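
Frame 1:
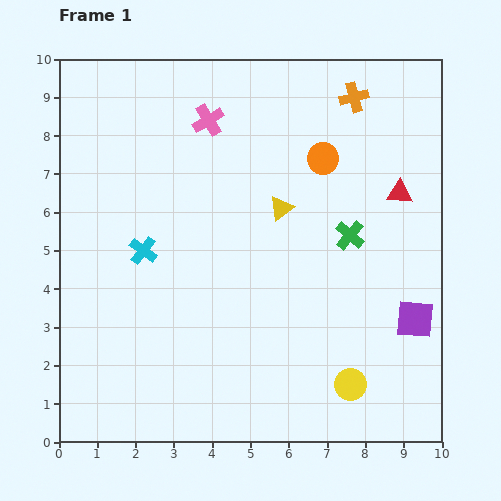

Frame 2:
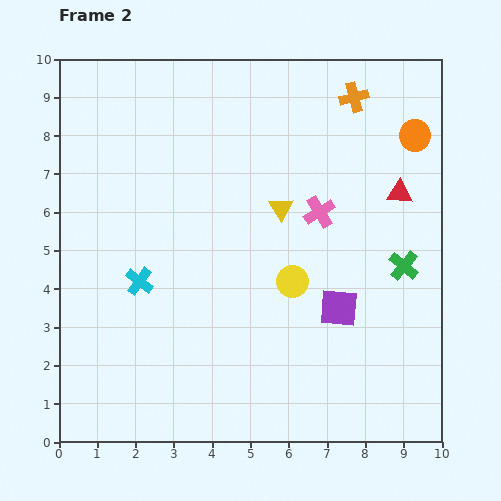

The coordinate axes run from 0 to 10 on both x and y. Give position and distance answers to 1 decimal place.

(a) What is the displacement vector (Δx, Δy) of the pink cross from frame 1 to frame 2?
(2.9, -2.4)

The pink cross was at (3.9, 8.4) in frame 1 and (6.8, 6.0) in frame 2.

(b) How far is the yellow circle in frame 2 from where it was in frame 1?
3.1

The yellow circle moved from (7.6, 1.5) to (6.1, 4.2), a distance of √(1.5² + 2.7²) ≈ 3.1.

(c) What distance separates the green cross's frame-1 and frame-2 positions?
1.6

The green cross moved from (7.6, 5.4) to (9.0, 4.6), a distance of √(1.4² + 0.8²) ≈ 1.6.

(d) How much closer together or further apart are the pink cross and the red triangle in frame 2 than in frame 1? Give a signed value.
-3.1

Distance in frame 1: 5.3. Distance in frame 2: 2.2.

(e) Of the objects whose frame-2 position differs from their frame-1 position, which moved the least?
the cyan cross

(moved 0.8)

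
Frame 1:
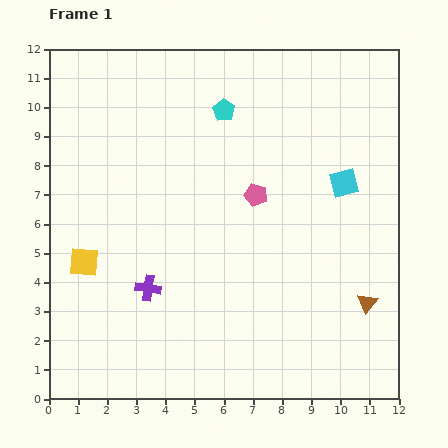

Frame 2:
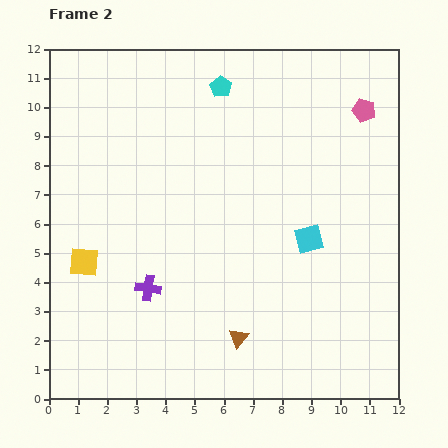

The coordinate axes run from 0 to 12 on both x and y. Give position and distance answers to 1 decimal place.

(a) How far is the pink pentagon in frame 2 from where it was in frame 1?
4.7

The pink pentagon moved from (7.1, 7.0) to (10.8, 9.9), a distance of √(3.7² + 2.9²) ≈ 4.7.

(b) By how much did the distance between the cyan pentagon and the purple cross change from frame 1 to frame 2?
+0.7

Distance in frame 1: 6.6. Distance in frame 2: 7.3.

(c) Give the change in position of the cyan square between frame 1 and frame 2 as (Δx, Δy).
(-1.2, -1.9)

The cyan square was at (10.1, 7.4) in frame 1 and (8.9, 5.5) in frame 2.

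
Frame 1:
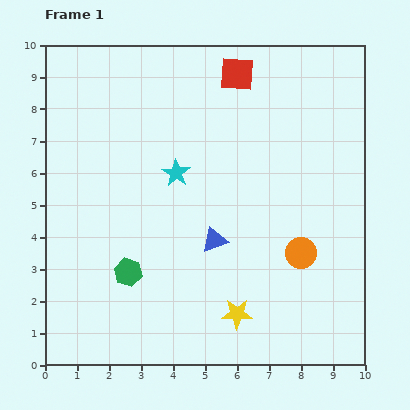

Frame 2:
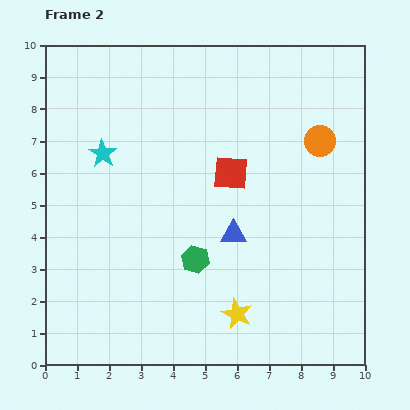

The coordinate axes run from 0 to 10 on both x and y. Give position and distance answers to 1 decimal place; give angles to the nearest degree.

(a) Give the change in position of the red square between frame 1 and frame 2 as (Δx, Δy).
(-0.2, -3.1)

The red square was at (6.0, 9.1) in frame 1 and (5.8, 6.0) in frame 2.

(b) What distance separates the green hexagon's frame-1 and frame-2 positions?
2.1

The green hexagon moved from (2.6, 2.9) to (4.7, 3.3), a distance of √(2.1² + 0.4²) ≈ 2.1.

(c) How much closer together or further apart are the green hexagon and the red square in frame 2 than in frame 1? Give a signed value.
-4.2

Distance in frame 1: 7.1. Distance in frame 2: 2.9.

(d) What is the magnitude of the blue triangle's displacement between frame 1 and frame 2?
0.6

The blue triangle moved from (5.3, 3.9) to (5.9, 4.1), a distance of √(0.6² + 0.2²) ≈ 0.6.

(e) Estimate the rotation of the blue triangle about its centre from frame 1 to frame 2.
19° clockwise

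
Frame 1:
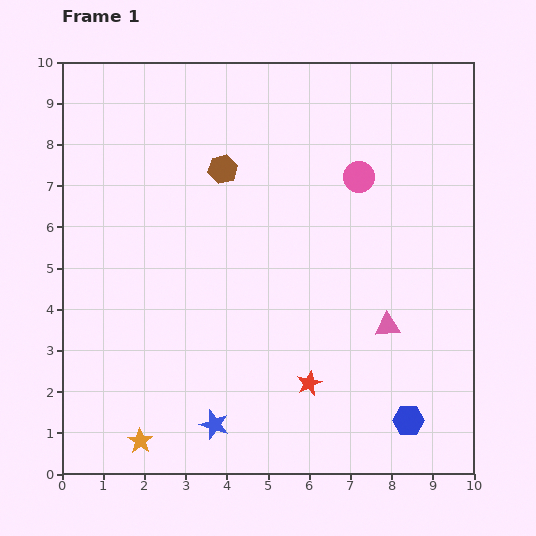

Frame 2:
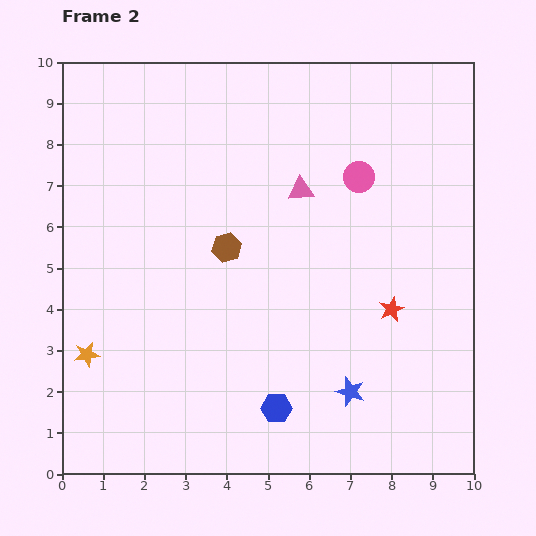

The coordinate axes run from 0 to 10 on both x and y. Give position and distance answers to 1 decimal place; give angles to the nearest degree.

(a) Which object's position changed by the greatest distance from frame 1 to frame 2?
the pink triangle

(moved 3.9; next 3.4)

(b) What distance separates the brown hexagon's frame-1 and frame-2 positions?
1.9

The brown hexagon moved from (3.9, 7.4) to (4.0, 5.5), a distance of √(0.1² + 1.9²) ≈ 1.9.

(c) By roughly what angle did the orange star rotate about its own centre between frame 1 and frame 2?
28° clockwise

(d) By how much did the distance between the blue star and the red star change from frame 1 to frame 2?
-0.3

Distance in frame 1: 2.5. Distance in frame 2: 2.2.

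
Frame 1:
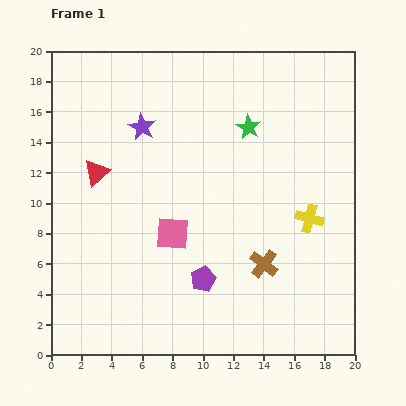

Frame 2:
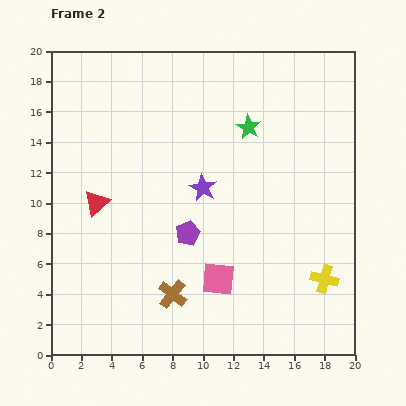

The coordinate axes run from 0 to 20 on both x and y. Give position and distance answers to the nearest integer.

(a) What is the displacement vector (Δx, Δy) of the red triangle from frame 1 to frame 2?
(0, -2)

The red triangle was at (3, 12) in frame 1 and (3, 10) in frame 2.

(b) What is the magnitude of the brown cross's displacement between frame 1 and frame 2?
6

The brown cross moved from (14, 6) to (8, 4), a distance of √(6² + 2²) ≈ 6.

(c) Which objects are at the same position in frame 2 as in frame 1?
the green star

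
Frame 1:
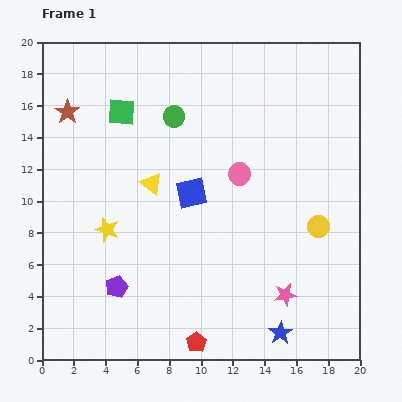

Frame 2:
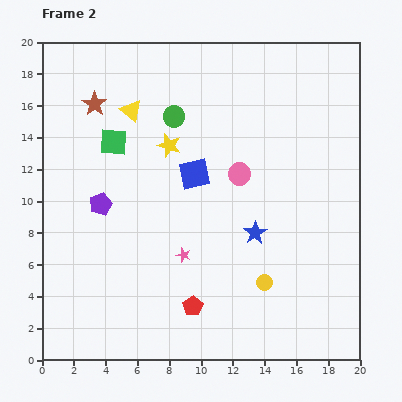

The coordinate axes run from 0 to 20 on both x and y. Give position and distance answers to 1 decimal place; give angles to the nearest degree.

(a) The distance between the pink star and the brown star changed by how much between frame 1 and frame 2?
-6.9

Distance in frame 1: 17.9. Distance in frame 2: 11.0.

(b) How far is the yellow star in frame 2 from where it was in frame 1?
6.6

The yellow star moved from (4.1, 8.2) to (8.0, 13.5), a distance of √(3.9² + 5.3²) ≈ 6.6.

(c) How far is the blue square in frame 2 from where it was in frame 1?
1.2

The blue square moved from (9.4, 10.5) to (9.6, 11.7), a distance of √(0.2² + 1.2²) ≈ 1.2.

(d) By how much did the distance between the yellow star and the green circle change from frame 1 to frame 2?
-6.4

Distance in frame 1: 8.2. Distance in frame 2: 1.8.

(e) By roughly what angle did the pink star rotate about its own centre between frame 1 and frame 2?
29° clockwise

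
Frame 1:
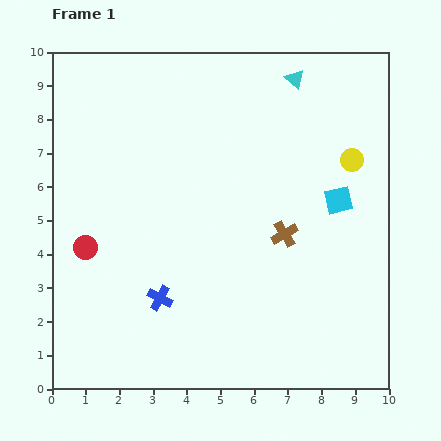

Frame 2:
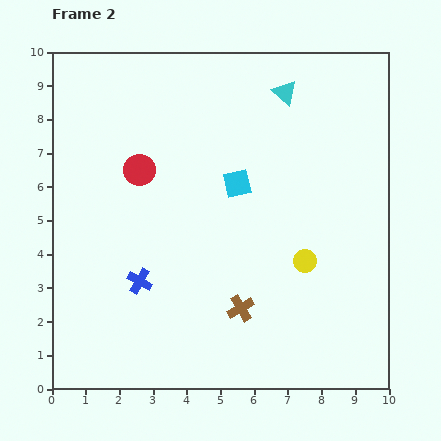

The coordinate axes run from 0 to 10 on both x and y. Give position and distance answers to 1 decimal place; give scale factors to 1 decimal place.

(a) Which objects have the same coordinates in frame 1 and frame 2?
none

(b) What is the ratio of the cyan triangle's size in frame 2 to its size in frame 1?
1.3×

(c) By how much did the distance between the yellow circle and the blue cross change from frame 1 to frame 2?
-2.1

Distance in frame 1: 7.0. Distance in frame 2: 4.9.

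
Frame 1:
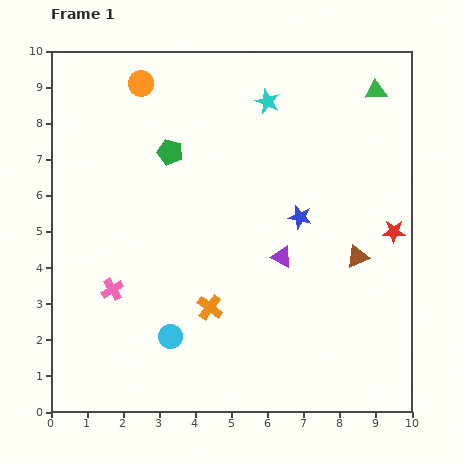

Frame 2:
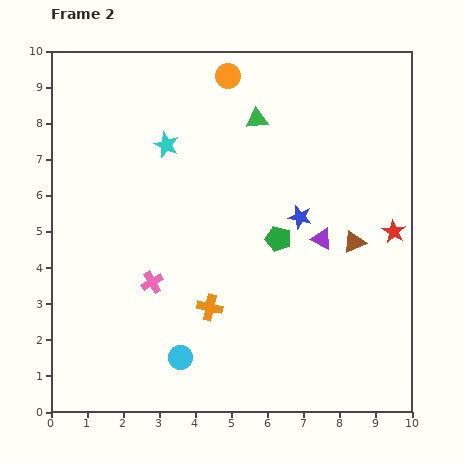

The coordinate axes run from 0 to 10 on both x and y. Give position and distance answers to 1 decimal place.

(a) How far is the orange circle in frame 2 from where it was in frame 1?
2.4

The orange circle moved from (2.5, 9.1) to (4.9, 9.3), a distance of √(2.4² + 0.2²) ≈ 2.4.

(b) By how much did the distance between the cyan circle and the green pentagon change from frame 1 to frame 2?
-0.8

Distance in frame 1: 5.1. Distance in frame 2: 4.3.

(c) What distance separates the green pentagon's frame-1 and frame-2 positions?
3.8

The green pentagon moved from (3.3, 7.2) to (6.3, 4.8), a distance of √(3.0² + 2.4²) ≈ 3.8.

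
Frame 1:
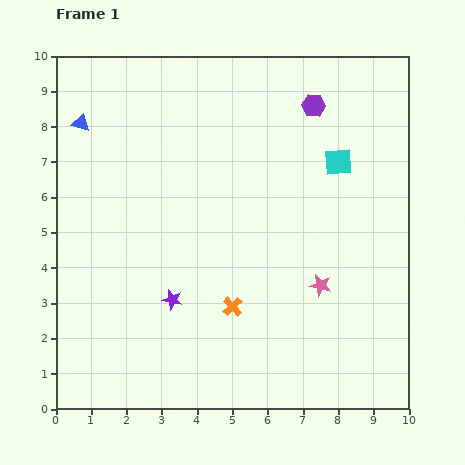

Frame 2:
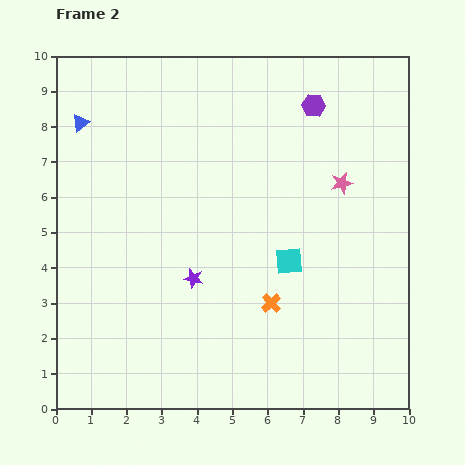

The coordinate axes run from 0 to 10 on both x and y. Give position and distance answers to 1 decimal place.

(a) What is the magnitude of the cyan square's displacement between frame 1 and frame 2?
3.1

The cyan square moved from (8.0, 7.0) to (6.6, 4.2), a distance of √(1.4² + 2.8²) ≈ 3.1.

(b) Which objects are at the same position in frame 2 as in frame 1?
the purple hexagon, the blue triangle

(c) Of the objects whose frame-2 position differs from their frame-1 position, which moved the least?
the purple star

(moved 0.8)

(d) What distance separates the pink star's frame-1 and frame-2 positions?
3.0

The pink star moved from (7.5, 3.5) to (8.1, 6.4), a distance of √(0.6² + 2.9²) ≈ 3.0.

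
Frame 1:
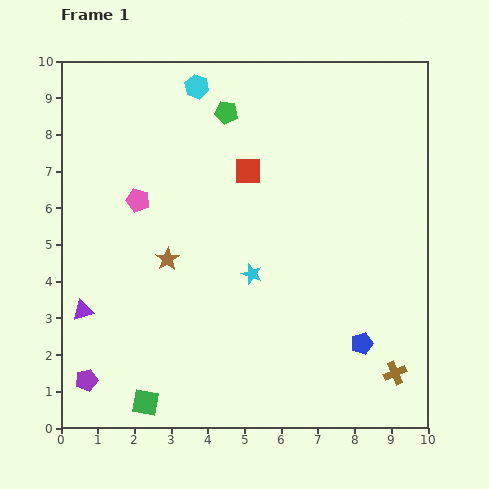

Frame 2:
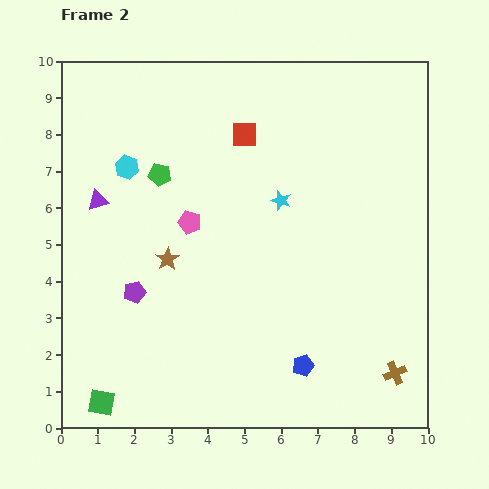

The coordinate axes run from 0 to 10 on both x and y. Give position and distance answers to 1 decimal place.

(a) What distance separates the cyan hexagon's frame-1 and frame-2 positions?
2.9

The cyan hexagon moved from (3.7, 9.3) to (1.8, 7.1), a distance of √(1.9² + 2.2²) ≈ 2.9.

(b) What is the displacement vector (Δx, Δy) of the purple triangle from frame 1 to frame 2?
(0.4, 3.0)

The purple triangle was at (0.6, 3.2) in frame 1 and (1.0, 6.2) in frame 2.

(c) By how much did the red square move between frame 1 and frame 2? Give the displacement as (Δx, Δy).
(-0.1, 1.0)

The red square was at (5.1, 7.0) in frame 1 and (5.0, 8.0) in frame 2.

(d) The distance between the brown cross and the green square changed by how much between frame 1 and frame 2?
+1.2

Distance in frame 1: 6.8. Distance in frame 2: 8.0.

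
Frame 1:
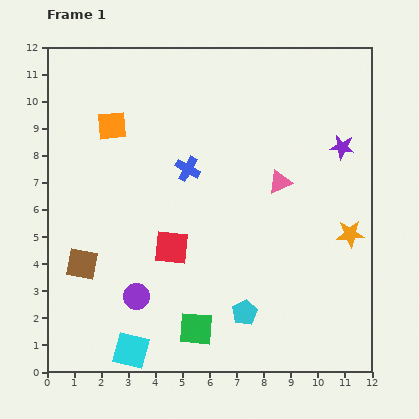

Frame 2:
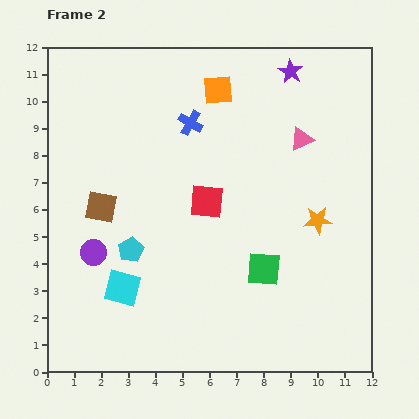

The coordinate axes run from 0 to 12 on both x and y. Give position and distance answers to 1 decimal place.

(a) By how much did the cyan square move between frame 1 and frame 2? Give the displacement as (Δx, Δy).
(-0.3, 2.3)

The cyan square was at (3.1, 0.8) in frame 1 and (2.8, 3.1) in frame 2.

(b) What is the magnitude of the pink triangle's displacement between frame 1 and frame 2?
1.8

The pink triangle moved from (8.6, 7.0) to (9.4, 8.6), a distance of √(0.8² + 1.6²) ≈ 1.8.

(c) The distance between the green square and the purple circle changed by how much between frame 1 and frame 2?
+3.8

Distance in frame 1: 2.5. Distance in frame 2: 6.3.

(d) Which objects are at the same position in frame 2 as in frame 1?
none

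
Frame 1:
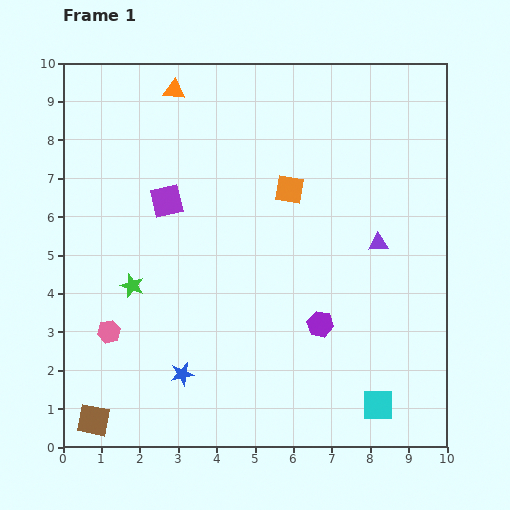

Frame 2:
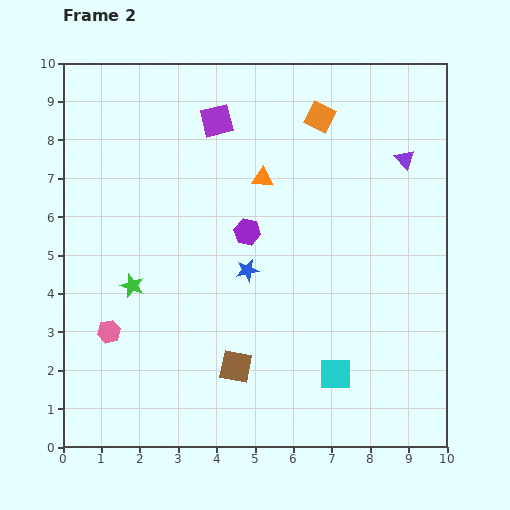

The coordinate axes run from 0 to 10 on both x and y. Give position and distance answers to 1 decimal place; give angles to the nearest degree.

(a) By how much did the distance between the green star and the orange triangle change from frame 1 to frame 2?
-0.8

Distance in frame 1: 5.2. Distance in frame 2: 4.4.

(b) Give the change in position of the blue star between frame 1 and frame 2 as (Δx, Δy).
(1.7, 2.7)

The blue star was at (3.1, 1.9) in frame 1 and (4.8, 4.6) in frame 2.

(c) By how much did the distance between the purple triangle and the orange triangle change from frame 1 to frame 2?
-2.9

Distance in frame 1: 6.6. Distance in frame 2: 3.7.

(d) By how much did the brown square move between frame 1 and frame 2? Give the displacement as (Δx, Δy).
(3.7, 1.4)

The brown square was at (0.8, 0.7) in frame 1 and (4.5, 2.1) in frame 2.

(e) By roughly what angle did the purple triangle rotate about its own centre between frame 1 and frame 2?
50° clockwise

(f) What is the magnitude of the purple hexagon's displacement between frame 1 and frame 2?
3.1

The purple hexagon moved from (6.7, 3.2) to (4.8, 5.6), a distance of √(1.9² + 2.4²) ≈ 3.1.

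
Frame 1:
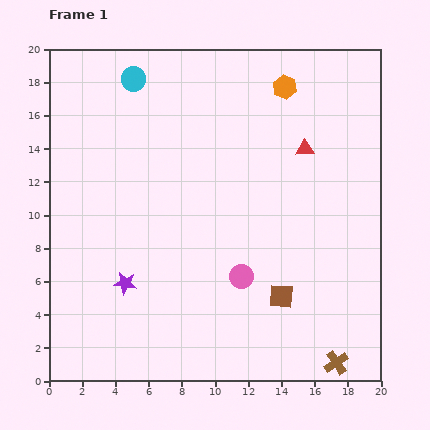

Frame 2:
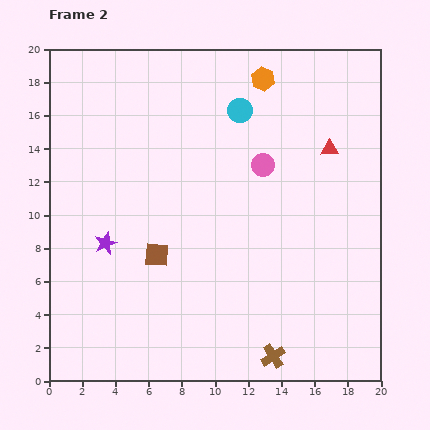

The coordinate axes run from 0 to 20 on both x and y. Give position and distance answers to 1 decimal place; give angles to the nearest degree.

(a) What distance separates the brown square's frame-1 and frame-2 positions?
7.9

The brown square moved from (14.0, 5.1) to (6.5, 7.6), a distance of √(7.5² + 2.5²) ≈ 7.9.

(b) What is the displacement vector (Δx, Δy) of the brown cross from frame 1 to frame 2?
(-3.8, 0.4)

The brown cross was at (17.3, 1.1) in frame 1 and (13.5, 1.5) in frame 2.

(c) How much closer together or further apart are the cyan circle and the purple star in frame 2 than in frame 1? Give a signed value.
-0.9

Distance in frame 1: 12.3. Distance in frame 2: 11.4.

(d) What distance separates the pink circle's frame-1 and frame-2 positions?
6.8

The pink circle moved from (11.6, 6.3) to (12.9, 13.0), a distance of √(1.3² + 6.7²) ≈ 6.8.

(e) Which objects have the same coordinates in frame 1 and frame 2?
none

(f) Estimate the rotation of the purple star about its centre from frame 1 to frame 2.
30° counter-clockwise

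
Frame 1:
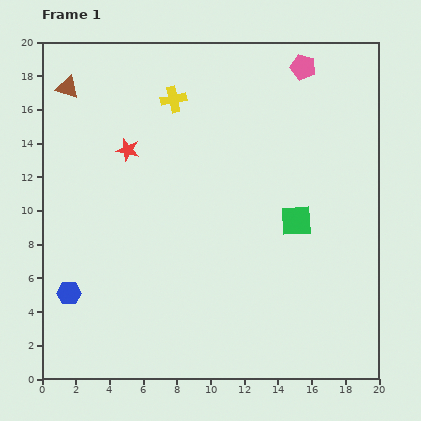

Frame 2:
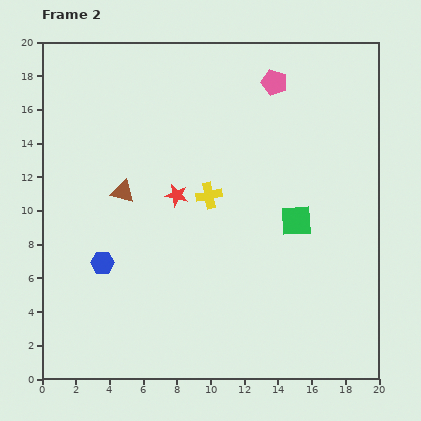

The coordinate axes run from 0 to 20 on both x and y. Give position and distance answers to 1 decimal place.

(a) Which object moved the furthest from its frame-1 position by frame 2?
the brown triangle

(moved 7.0; next 6.1)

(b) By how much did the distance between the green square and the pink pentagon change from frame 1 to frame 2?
-0.8

Distance in frame 1: 9.1. Distance in frame 2: 8.3.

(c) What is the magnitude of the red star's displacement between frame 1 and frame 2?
4.0

The red star moved from (5.1, 13.6) to (8.0, 10.9), a distance of √(2.9² + 2.7²) ≈ 4.0.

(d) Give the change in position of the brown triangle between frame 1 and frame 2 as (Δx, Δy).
(3.3, -6.2)

The brown triangle was at (1.5, 17.3) in frame 1 and (4.8, 11.1) in frame 2.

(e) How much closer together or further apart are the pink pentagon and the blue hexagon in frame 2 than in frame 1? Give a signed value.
-4.5

Distance in frame 1: 19.3. Distance in frame 2: 14.8.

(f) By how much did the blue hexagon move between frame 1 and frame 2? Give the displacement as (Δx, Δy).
(2.0, 1.8)

The blue hexagon was at (1.6, 5.1) in frame 1 and (3.6, 6.9) in frame 2.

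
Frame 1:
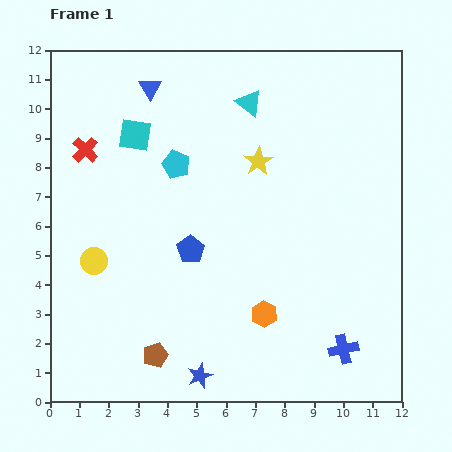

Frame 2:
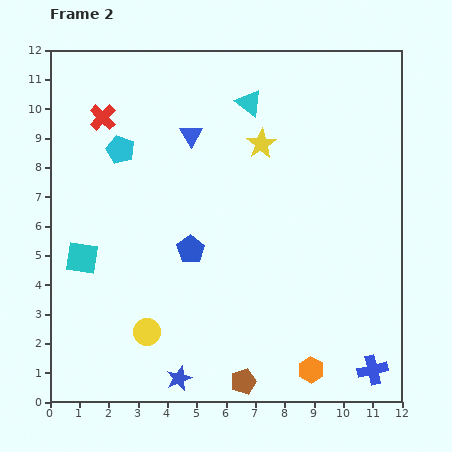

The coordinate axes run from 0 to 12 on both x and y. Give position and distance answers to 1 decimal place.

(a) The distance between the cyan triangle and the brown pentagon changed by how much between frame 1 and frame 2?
+0.3

Distance in frame 1: 9.2. Distance in frame 2: 9.5.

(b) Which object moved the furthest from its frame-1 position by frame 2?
the cyan square

(moved 4.6; next 3.1)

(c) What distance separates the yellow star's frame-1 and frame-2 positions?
0.6

The yellow star moved from (7.1, 8.2) to (7.2, 8.8), a distance of √(0.1² + 0.6²) ≈ 0.6.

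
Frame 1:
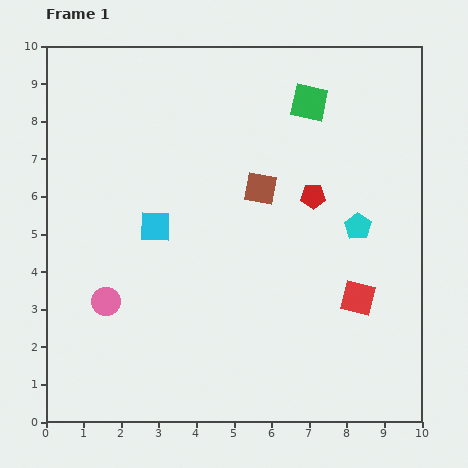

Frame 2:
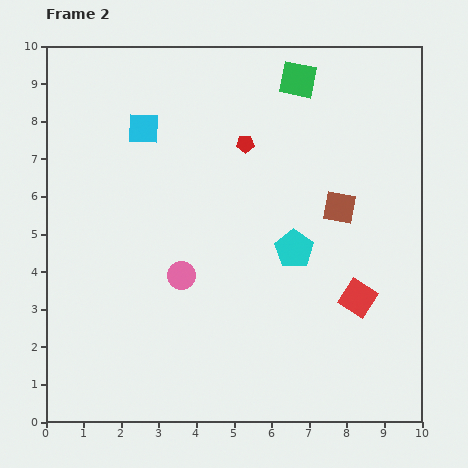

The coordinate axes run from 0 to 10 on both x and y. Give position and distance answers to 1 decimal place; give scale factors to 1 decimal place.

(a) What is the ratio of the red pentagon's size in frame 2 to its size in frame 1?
0.7×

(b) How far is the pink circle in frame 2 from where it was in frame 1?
2.1

The pink circle moved from (1.6, 3.2) to (3.6, 3.9), a distance of √(2.0² + 0.7²) ≈ 2.1.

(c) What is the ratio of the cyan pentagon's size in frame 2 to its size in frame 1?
1.4×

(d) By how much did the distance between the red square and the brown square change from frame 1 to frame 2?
-1.4

Distance in frame 1: 3.9. Distance in frame 2: 2.5.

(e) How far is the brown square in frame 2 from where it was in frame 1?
2.2

The brown square moved from (5.7, 6.2) to (7.8, 5.7), a distance of √(2.1² + 0.5²) ≈ 2.2.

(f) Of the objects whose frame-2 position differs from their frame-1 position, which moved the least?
the green square

(moved 0.7)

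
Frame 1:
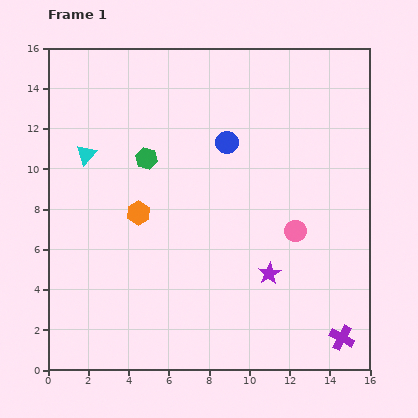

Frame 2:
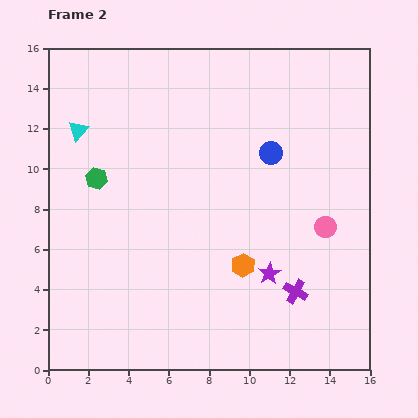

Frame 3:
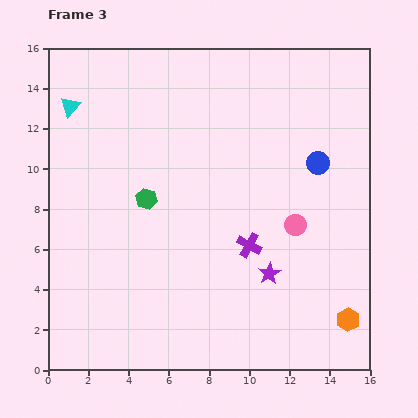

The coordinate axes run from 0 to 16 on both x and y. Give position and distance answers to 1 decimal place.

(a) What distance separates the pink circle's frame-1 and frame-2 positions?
1.5

The pink circle moved from (12.3, 6.9) to (13.8, 7.1), a distance of √(1.5² + 0.2²) ≈ 1.5.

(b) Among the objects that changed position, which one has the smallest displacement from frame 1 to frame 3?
the pink circle

(moved 0.3)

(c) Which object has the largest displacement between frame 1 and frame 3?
the orange hexagon

(moved 11.7; next 6.5)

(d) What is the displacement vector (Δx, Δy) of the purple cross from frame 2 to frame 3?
(-2.3, 2.3)

The purple cross was at (12.3, 3.9) in frame 2 and (10.0, 6.2) in frame 3.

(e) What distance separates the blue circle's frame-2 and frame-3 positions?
2.4

The blue circle moved from (11.1, 10.8) to (13.4, 10.3), a distance of √(2.3² + 0.5²) ≈ 2.4.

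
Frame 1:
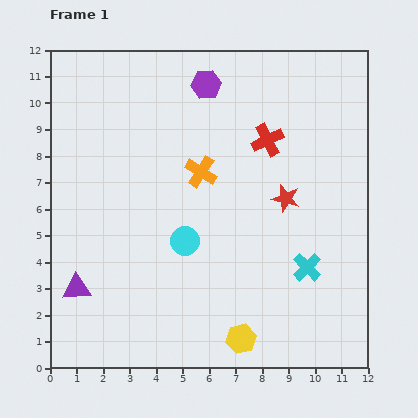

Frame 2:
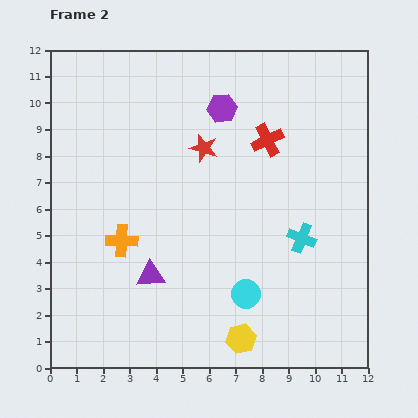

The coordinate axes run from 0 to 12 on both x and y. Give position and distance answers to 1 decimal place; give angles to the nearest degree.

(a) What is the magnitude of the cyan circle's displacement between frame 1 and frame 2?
3.0

The cyan circle moved from (5.1, 4.8) to (7.4, 2.8), a distance of √(2.3² + 2.0²) ≈ 3.0.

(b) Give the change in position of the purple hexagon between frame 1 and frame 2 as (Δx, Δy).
(0.6, -0.9)

The purple hexagon was at (5.9, 10.7) in frame 1 and (6.5, 9.8) in frame 2.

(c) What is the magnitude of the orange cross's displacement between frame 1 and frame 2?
4.0

The orange cross moved from (5.7, 7.4) to (2.7, 4.8), a distance of √(3.0² + 2.6²) ≈ 4.0.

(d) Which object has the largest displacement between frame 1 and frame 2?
the orange cross

(moved 4.0; next 3.6)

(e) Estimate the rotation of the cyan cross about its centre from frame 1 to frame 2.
22° counter-clockwise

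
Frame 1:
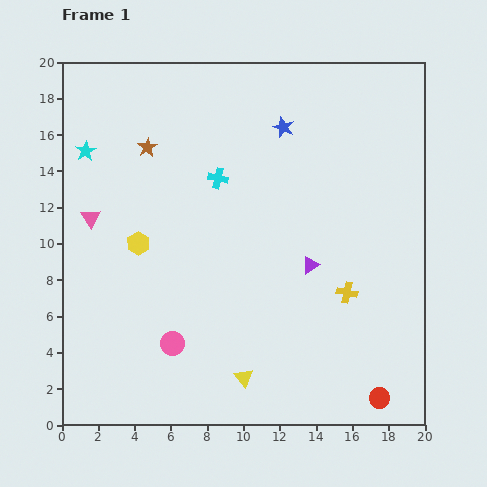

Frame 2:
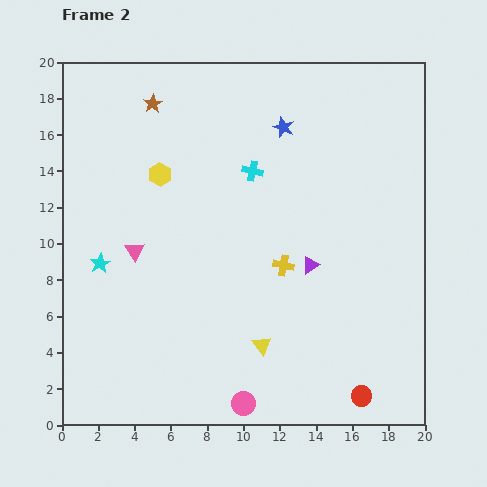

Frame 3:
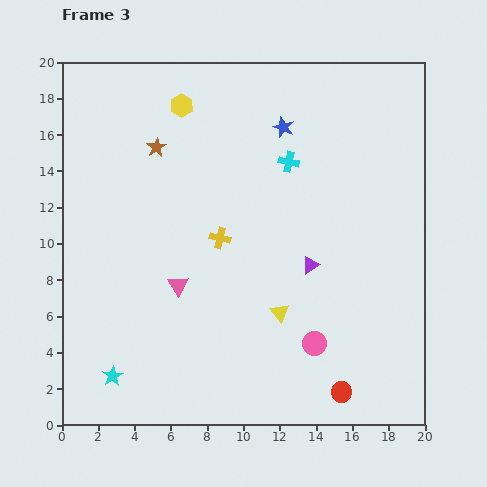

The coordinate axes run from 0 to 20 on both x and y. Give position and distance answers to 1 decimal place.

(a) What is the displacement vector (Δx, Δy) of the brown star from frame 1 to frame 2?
(0.3, 2.4)

The brown star was at (4.7, 15.3) in frame 1 and (5.0, 17.7) in frame 2.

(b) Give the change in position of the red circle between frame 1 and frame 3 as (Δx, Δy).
(-2.1, 0.3)

The red circle was at (17.5, 1.5) in frame 1 and (15.4, 1.8) in frame 3.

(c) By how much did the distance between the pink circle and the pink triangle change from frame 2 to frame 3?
-2.1

Distance in frame 2: 10.3. Distance in frame 3: 8.2.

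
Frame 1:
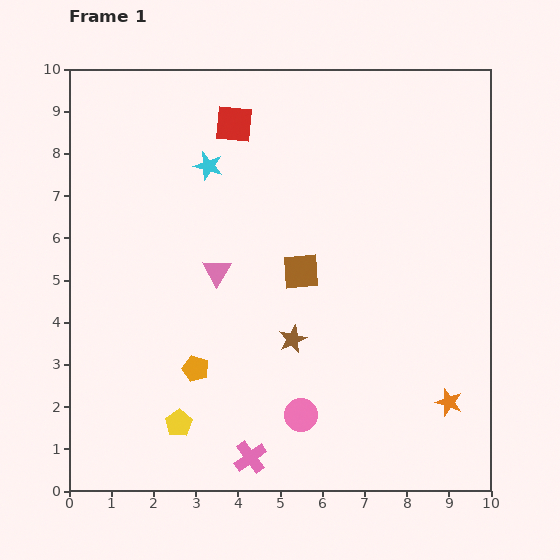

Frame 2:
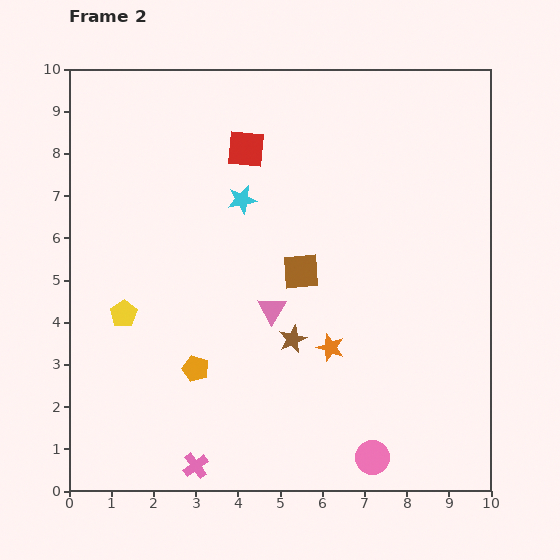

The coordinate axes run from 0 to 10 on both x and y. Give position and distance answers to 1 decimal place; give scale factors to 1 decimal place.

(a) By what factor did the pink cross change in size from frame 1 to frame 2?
0.8×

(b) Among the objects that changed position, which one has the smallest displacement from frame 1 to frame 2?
the red square

(moved 0.7)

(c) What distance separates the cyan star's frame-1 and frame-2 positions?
1.1

The cyan star moved from (3.3, 7.7) to (4.1, 6.9), a distance of √(0.8² + 0.8²) ≈ 1.1.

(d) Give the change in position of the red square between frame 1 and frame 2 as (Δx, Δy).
(0.3, -0.6)

The red square was at (3.9, 8.7) in frame 1 and (4.2, 8.1) in frame 2.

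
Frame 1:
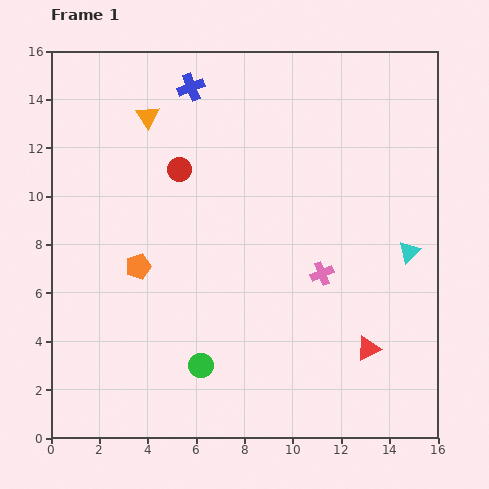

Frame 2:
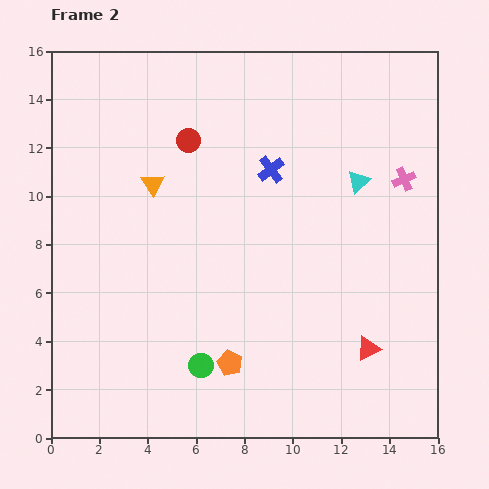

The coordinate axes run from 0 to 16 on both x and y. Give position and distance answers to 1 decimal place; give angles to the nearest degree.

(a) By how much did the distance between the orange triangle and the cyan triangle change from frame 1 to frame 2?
-3.7

Distance in frame 1: 12.2. Distance in frame 2: 8.5.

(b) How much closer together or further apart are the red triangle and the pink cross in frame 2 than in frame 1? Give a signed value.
+3.6

Distance in frame 1: 3.6. Distance in frame 2: 7.2.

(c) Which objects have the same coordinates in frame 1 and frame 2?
the green circle, the red triangle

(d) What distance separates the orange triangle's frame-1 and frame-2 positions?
2.8

The orange triangle moved from (4.0, 13.3) to (4.2, 10.5), a distance of √(0.2² + 2.8²) ≈ 2.8.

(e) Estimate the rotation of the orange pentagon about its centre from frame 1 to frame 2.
30° counter-clockwise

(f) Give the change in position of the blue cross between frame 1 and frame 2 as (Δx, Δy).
(3.3, -3.4)

The blue cross was at (5.8, 14.5) in frame 1 and (9.1, 11.1) in frame 2.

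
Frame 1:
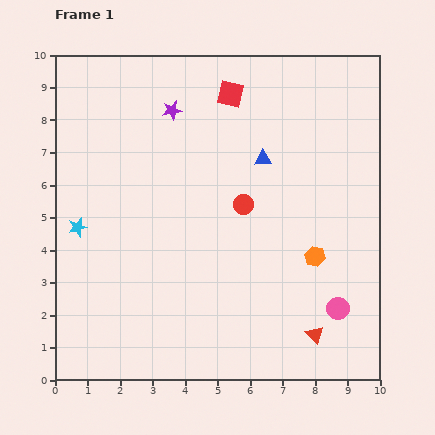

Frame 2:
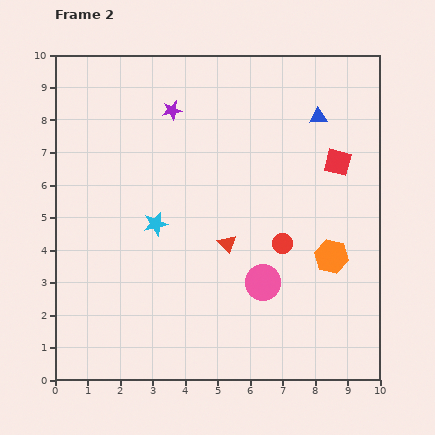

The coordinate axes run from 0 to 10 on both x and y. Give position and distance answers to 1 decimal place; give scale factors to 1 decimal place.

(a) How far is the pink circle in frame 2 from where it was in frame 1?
2.4

The pink circle moved from (8.7, 2.2) to (6.4, 3.0), a distance of √(2.3² + 0.8²) ≈ 2.4.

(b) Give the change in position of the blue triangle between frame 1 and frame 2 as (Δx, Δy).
(1.7, 1.3)

The blue triangle was at (6.4, 6.8) in frame 1 and (8.1, 8.1) in frame 2.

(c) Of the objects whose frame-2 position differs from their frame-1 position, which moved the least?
the orange hexagon

(moved 0.5)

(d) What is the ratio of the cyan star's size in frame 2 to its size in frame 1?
1.3×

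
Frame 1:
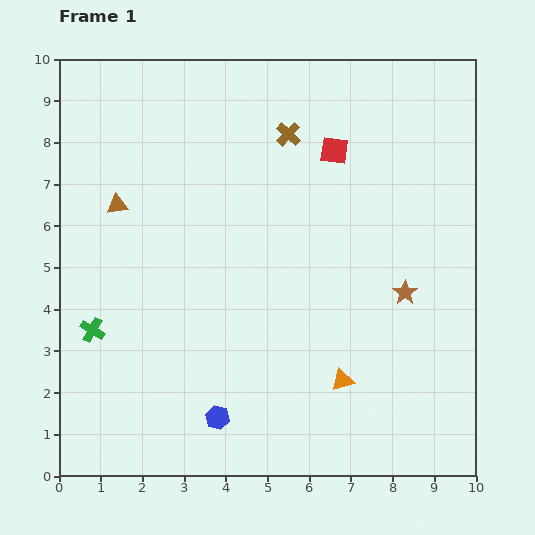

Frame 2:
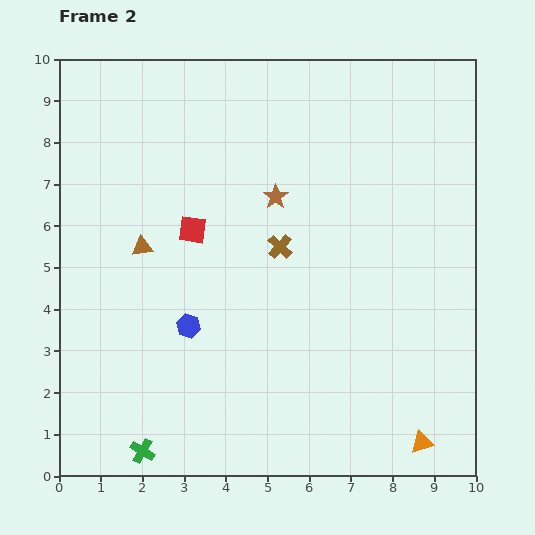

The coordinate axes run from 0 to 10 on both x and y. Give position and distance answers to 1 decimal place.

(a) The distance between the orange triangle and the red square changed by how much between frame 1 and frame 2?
+2.0

Distance in frame 1: 5.5. Distance in frame 2: 7.5.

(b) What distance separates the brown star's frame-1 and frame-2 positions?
3.9

The brown star moved from (8.3, 4.4) to (5.2, 6.7), a distance of √(3.1² + 2.3²) ≈ 3.9.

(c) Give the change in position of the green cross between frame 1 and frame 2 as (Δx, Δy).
(1.2, -2.9)

The green cross was at (0.8, 3.5) in frame 1 and (2.0, 0.6) in frame 2.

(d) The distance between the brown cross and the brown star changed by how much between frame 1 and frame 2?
-3.5

Distance in frame 1: 4.7. Distance in frame 2: 1.2.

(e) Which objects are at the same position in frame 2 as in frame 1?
none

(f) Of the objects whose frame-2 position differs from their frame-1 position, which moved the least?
the brown triangle

(moved 1.2)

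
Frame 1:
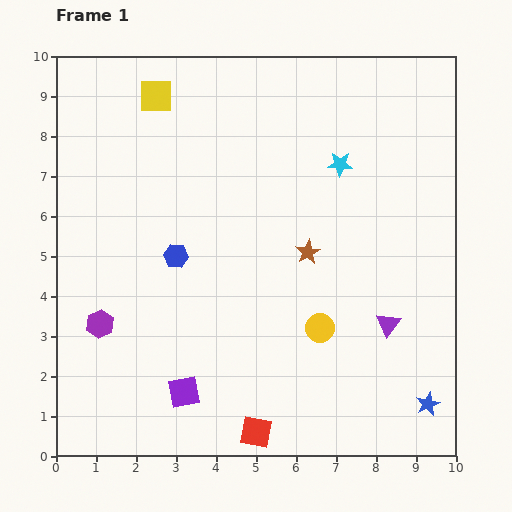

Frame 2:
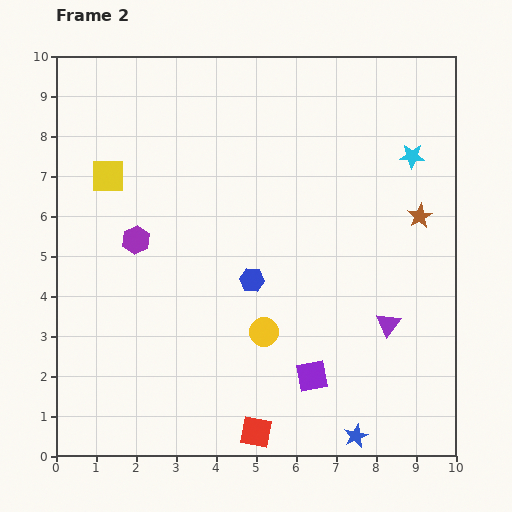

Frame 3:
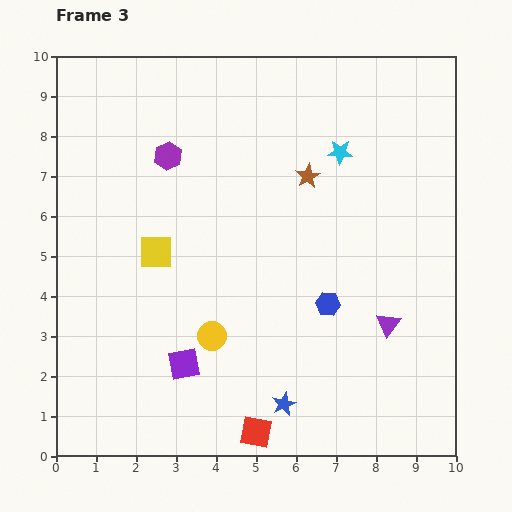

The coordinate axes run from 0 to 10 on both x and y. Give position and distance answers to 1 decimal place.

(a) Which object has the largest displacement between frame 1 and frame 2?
the purple square

(moved 3.2; next 2.9)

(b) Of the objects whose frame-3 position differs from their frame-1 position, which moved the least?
the cyan star

(moved 0.3)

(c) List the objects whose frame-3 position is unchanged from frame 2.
the purple triangle, the red square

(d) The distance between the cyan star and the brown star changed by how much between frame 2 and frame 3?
-0.5

Distance in frame 2: 1.5. Distance in frame 3: 1.0.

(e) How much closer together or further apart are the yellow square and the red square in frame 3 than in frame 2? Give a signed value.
-2.3

Distance in frame 2: 7.4. Distance in frame 3: 5.1.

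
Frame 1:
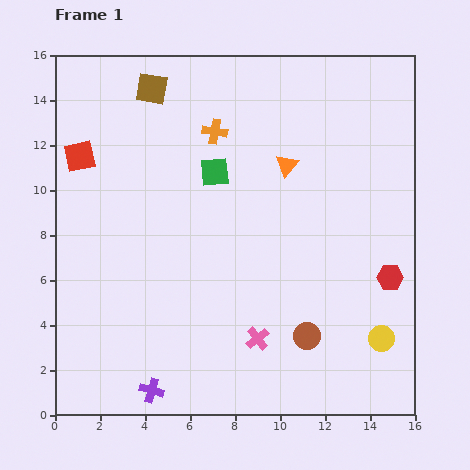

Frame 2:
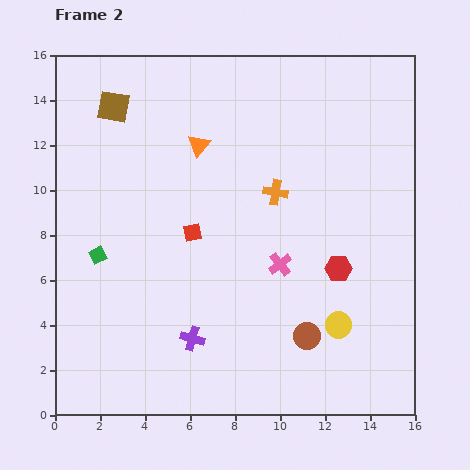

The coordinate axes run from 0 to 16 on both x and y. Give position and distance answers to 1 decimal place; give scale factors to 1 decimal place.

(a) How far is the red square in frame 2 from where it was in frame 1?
6.0

The red square moved from (1.1, 11.5) to (6.1, 8.1), a distance of √(5.0² + 3.4²) ≈ 6.0.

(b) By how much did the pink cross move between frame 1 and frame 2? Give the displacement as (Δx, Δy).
(1.0, 3.3)

The pink cross was at (9.0, 3.4) in frame 1 and (10.0, 6.7) in frame 2.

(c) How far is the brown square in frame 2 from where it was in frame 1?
1.9

The brown square moved from (4.3, 14.5) to (2.6, 13.7), a distance of √(1.7² + 0.8²) ≈ 1.9.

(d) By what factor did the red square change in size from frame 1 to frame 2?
0.6×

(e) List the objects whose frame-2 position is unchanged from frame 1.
the brown circle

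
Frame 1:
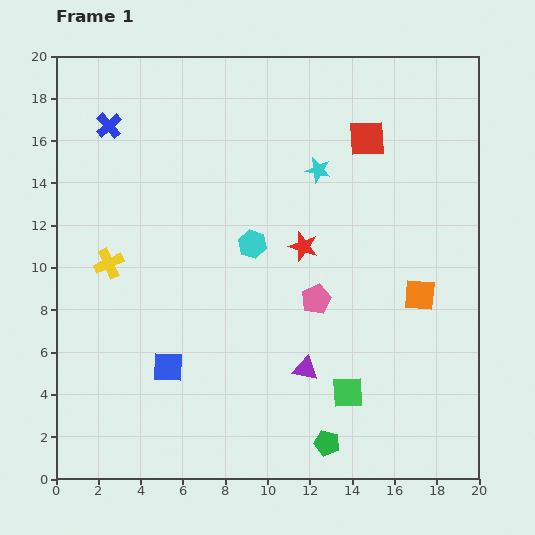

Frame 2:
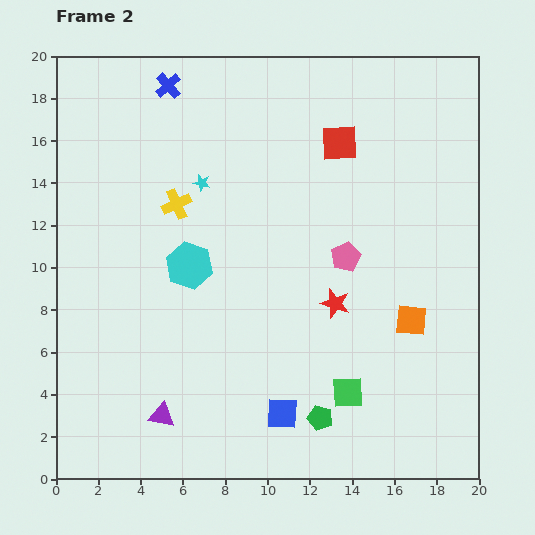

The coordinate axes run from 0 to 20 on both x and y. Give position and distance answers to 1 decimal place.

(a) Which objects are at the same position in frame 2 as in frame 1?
the green square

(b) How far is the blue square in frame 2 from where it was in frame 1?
5.8

The blue square moved from (5.3, 5.3) to (10.7, 3.1), a distance of √(5.4² + 2.2²) ≈ 5.8.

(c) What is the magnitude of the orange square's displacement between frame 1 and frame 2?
1.3

The orange square moved from (17.2, 8.7) to (16.8, 7.5), a distance of √(0.4² + 1.2²) ≈ 1.3.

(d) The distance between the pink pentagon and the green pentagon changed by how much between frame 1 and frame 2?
+0.9

Distance in frame 1: 6.8. Distance in frame 2: 7.7.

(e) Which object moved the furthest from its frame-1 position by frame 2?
the purple triangle

(moved 7.1; next 5.8)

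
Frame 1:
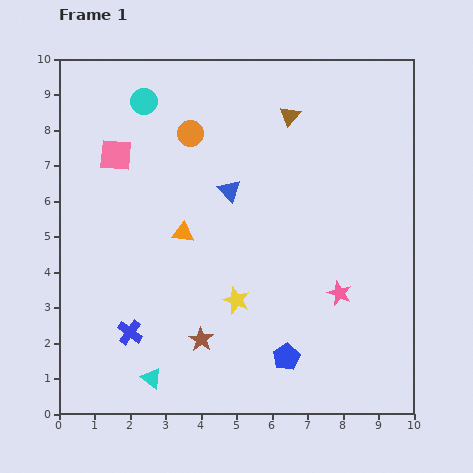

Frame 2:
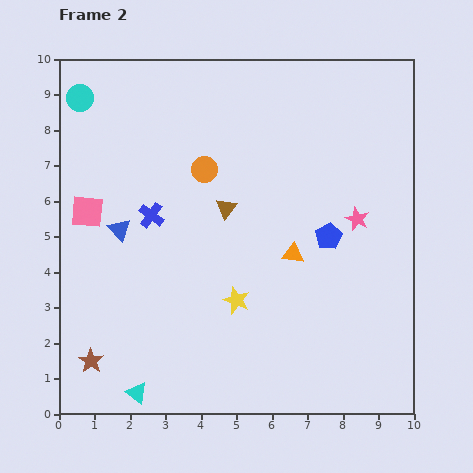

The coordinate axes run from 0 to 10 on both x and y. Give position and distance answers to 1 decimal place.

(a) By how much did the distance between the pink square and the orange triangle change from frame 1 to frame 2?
+3.0

Distance in frame 1: 2.9. Distance in frame 2: 5.9.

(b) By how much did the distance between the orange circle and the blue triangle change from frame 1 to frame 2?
+1.0

Distance in frame 1: 1.9. Distance in frame 2: 2.9.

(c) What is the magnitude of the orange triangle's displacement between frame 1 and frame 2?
3.2

The orange triangle moved from (3.5, 5.1) to (6.6, 4.5), a distance of √(3.1² + 0.6²) ≈ 3.2.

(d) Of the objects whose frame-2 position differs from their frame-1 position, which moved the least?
the cyan triangle

(moved 0.6)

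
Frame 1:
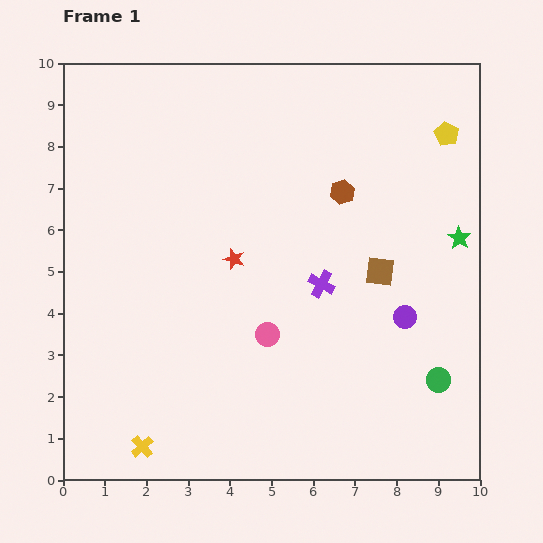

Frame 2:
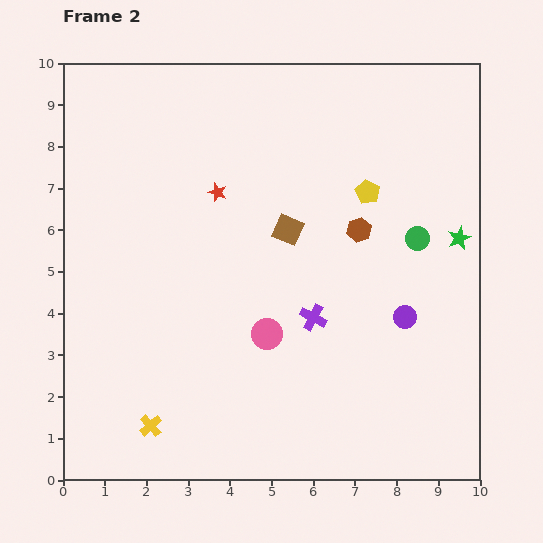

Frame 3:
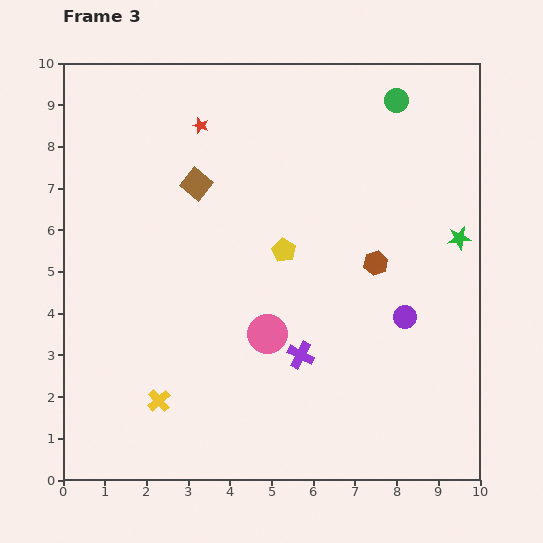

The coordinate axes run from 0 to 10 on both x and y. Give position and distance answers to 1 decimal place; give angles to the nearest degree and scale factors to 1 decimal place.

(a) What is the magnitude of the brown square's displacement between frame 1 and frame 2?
2.4

The brown square moved from (7.6, 5.0) to (5.4, 6.0), a distance of √(2.2² + 1.0²) ≈ 2.4.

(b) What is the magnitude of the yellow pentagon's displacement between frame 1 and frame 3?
4.8

The yellow pentagon moved from (9.2, 8.3) to (5.3, 5.5), a distance of √(3.9² + 2.8²) ≈ 4.8.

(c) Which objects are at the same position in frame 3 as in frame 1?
the green star, the purple circle, the pink circle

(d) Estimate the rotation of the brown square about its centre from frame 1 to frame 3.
32° clockwise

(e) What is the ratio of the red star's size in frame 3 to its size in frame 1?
0.7×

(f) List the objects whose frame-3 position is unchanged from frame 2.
the green star, the purple circle, the pink circle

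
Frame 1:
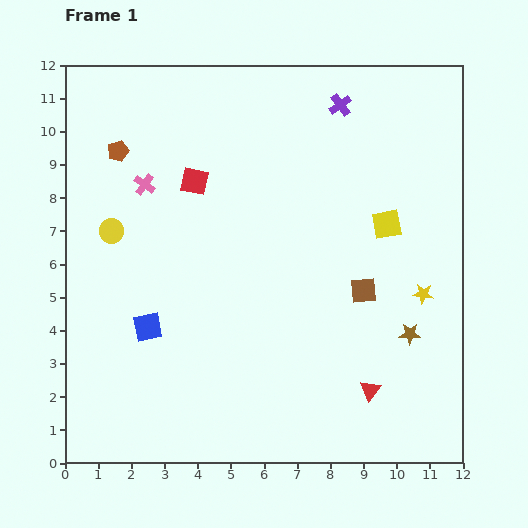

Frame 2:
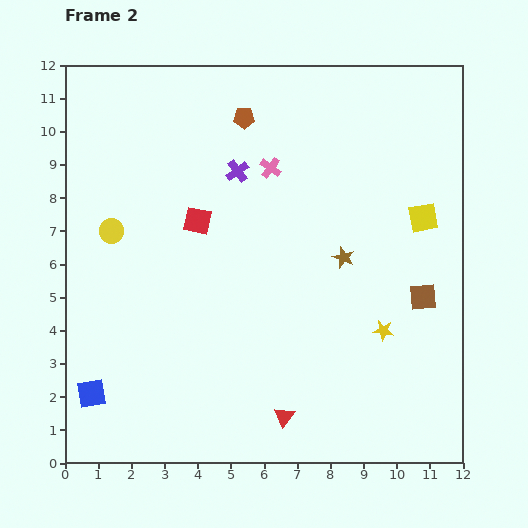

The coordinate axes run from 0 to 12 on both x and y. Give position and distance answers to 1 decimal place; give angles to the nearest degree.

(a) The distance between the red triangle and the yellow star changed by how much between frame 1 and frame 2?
+0.7

Distance in frame 1: 3.3. Distance in frame 2: 4.0.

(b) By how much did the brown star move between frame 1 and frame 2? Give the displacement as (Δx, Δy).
(-2.0, 2.3)

The brown star was at (10.4, 3.9) in frame 1 and (8.4, 6.2) in frame 2.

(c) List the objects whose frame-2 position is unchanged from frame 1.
the yellow circle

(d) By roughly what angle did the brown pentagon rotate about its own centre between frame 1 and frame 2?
19° clockwise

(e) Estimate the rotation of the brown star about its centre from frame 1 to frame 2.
22° clockwise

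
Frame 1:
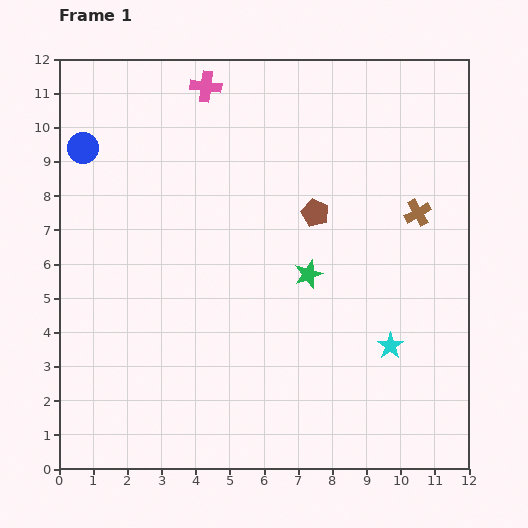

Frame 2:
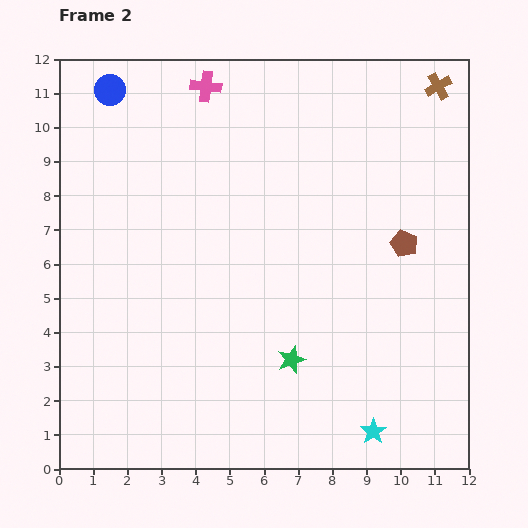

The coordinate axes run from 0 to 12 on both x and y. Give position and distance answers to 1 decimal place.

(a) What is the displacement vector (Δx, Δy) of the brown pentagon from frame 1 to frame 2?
(2.6, -0.9)

The brown pentagon was at (7.5, 7.5) in frame 1 and (10.1, 6.6) in frame 2.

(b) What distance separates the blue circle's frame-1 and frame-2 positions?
1.9

The blue circle moved from (0.7, 9.4) to (1.5, 11.1), a distance of √(0.8² + 1.7²) ≈ 1.9.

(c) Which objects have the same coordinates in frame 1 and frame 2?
the pink cross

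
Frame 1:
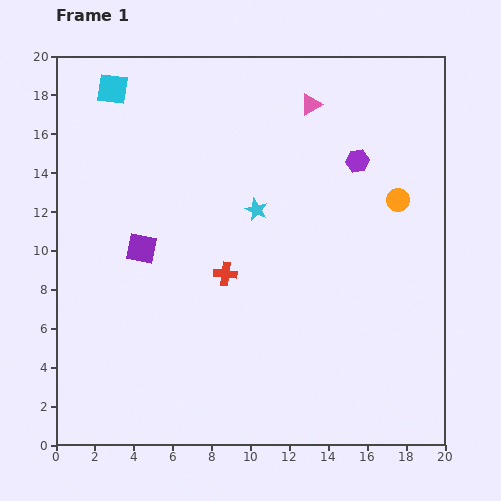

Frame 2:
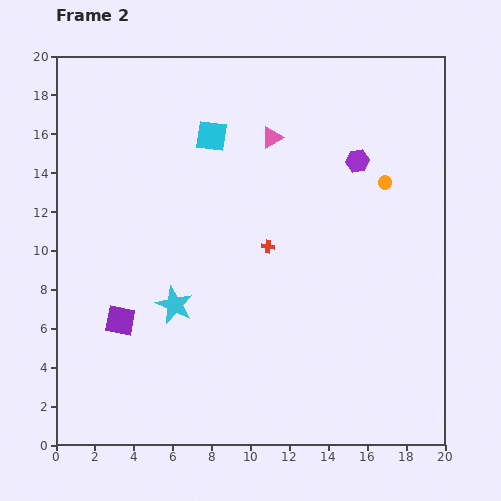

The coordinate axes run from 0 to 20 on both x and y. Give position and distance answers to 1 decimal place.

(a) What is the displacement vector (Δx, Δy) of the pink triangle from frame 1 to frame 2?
(-2.0, -1.7)

The pink triangle was at (13.1, 17.5) in frame 1 and (11.1, 15.8) in frame 2.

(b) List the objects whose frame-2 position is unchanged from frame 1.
the purple hexagon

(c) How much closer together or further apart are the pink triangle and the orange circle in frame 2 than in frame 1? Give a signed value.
-0.5

Distance in frame 1: 6.7. Distance in frame 2: 6.2.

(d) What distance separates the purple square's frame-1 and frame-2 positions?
3.9

The purple square moved from (4.4, 10.1) to (3.3, 6.4), a distance of √(1.1² + 3.7²) ≈ 3.9.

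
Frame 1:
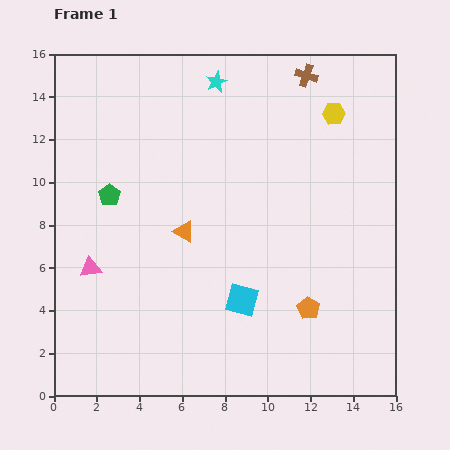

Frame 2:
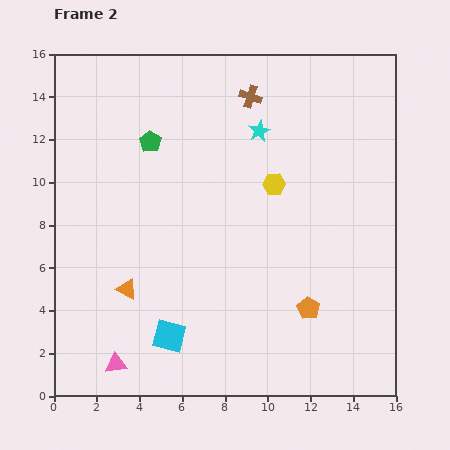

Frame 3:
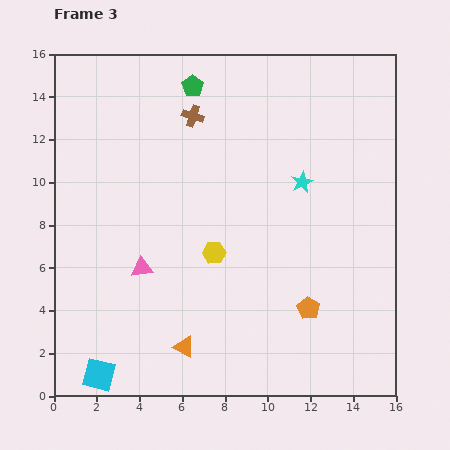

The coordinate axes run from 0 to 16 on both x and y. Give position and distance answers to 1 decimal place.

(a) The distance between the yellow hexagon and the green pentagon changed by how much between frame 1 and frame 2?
-5.1

Distance in frame 1: 11.2. Distance in frame 2: 6.1.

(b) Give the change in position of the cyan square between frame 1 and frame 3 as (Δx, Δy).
(-6.7, -3.5)

The cyan square was at (8.8, 4.5) in frame 1 and (2.1, 1.0) in frame 3.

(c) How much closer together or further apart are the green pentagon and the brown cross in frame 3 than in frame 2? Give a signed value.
-3.7

Distance in frame 2: 5.1. Distance in frame 3: 1.4.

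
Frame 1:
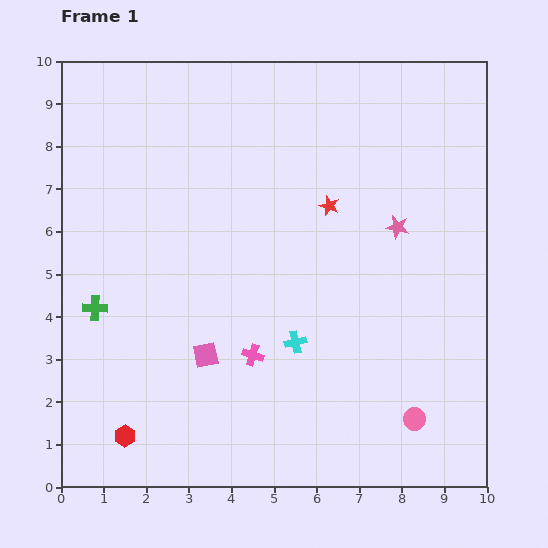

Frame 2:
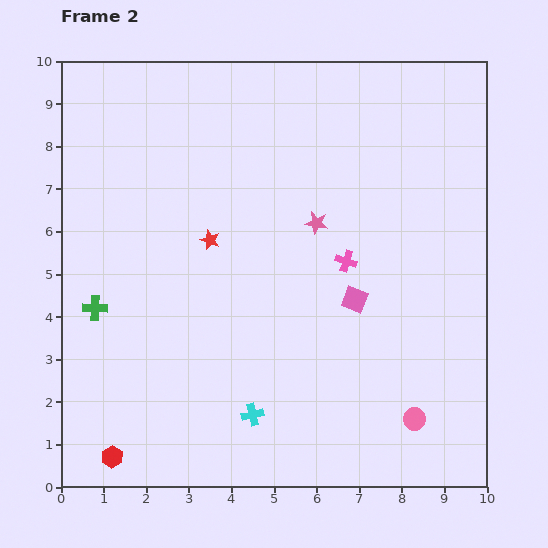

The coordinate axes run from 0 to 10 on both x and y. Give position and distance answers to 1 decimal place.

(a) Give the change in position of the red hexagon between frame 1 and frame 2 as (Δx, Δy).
(-0.3, -0.5)

The red hexagon was at (1.5, 1.2) in frame 1 and (1.2, 0.7) in frame 2.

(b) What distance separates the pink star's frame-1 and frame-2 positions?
1.9

The pink star moved from (7.9, 6.1) to (6.0, 6.2), a distance of √(1.9² + 0.1²) ≈ 1.9.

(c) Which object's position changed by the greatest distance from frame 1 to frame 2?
the pink square

(moved 3.7; next 3.1)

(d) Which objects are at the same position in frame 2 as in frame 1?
the green cross, the pink circle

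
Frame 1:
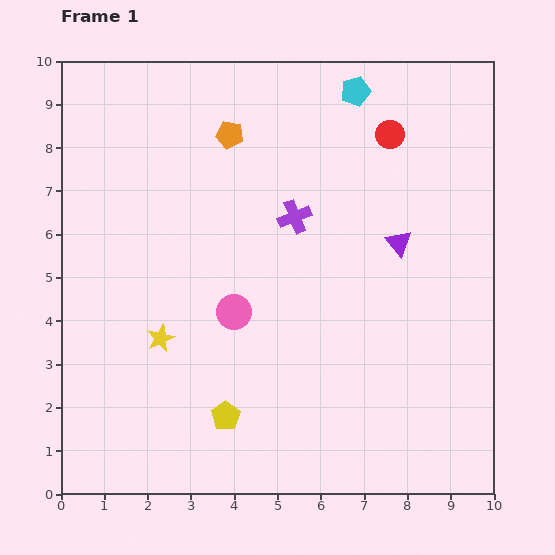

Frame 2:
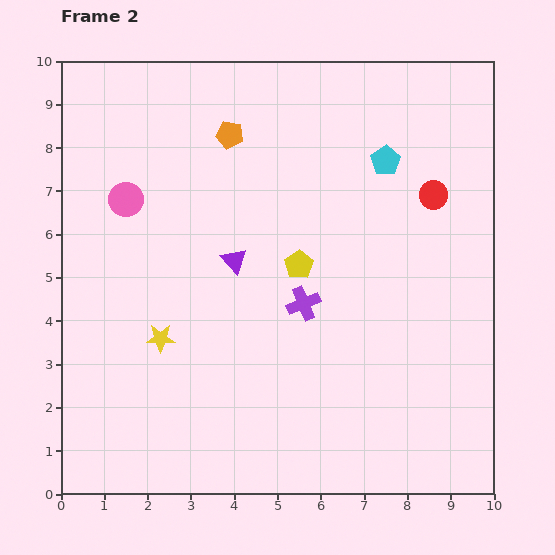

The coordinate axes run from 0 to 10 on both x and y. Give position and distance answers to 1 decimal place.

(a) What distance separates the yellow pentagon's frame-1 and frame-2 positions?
3.9

The yellow pentagon moved from (3.8, 1.8) to (5.5, 5.3), a distance of √(1.7² + 3.5²) ≈ 3.9.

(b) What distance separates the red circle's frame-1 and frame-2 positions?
1.7

The red circle moved from (7.6, 8.3) to (8.6, 6.9), a distance of √(1.0² + 1.4²) ≈ 1.7.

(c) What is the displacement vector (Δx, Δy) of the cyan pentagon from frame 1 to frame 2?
(0.7, -1.6)

The cyan pentagon was at (6.8, 9.3) in frame 1 and (7.5, 7.7) in frame 2.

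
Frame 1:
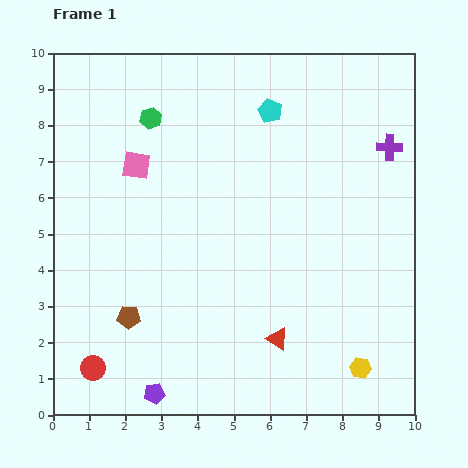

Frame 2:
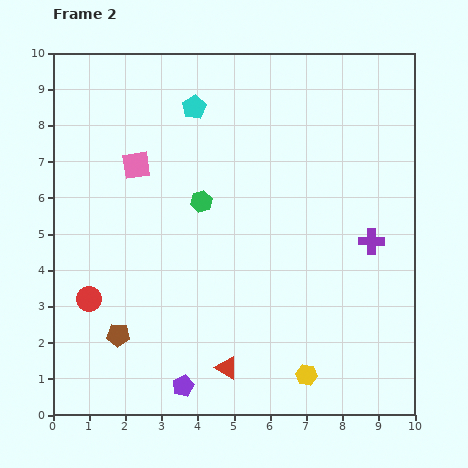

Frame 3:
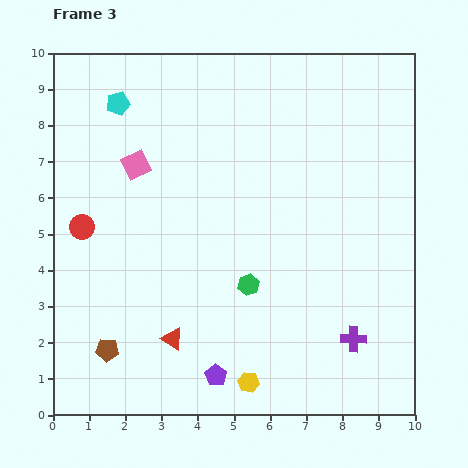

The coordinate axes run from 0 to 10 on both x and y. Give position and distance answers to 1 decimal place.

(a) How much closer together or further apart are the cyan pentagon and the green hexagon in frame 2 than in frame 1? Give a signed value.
-0.7

Distance in frame 1: 3.3. Distance in frame 2: 2.6.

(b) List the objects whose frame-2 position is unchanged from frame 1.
the pink square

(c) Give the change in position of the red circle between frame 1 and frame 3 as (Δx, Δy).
(-0.3, 3.9)

The red circle was at (1.1, 1.3) in frame 1 and (0.8, 5.2) in frame 3.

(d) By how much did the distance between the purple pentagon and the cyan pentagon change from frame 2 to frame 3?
+0.3

Distance in frame 2: 7.7. Distance in frame 3: 8.0.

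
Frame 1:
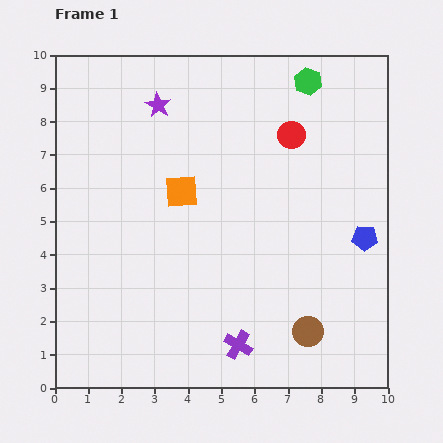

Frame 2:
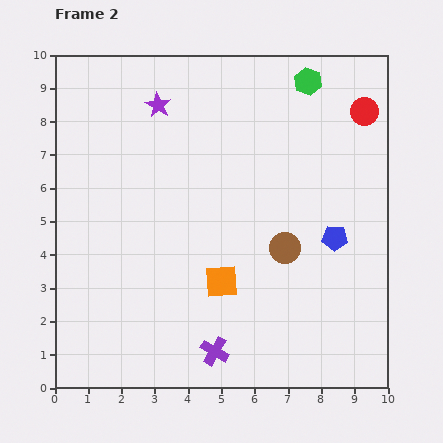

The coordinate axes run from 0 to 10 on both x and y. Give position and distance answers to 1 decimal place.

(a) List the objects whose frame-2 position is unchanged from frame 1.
the green hexagon, the purple star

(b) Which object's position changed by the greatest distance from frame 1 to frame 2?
the orange square

(moved 3.0; next 2.6)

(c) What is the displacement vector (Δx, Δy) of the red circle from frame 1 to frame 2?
(2.2, 0.7)

The red circle was at (7.1, 7.6) in frame 1 and (9.3, 8.3) in frame 2.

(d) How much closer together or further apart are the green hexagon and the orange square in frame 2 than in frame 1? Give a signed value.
+1.5

Distance in frame 1: 5.0. Distance in frame 2: 6.5.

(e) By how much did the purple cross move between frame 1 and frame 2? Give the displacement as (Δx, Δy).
(-0.7, -0.2)

The purple cross was at (5.5, 1.3) in frame 1 and (4.8, 1.1) in frame 2.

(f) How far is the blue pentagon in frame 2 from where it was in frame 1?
0.9

The blue pentagon moved from (9.3, 4.5) to (8.4, 4.5), a distance of √(0.9² + 0.0²) ≈ 0.9.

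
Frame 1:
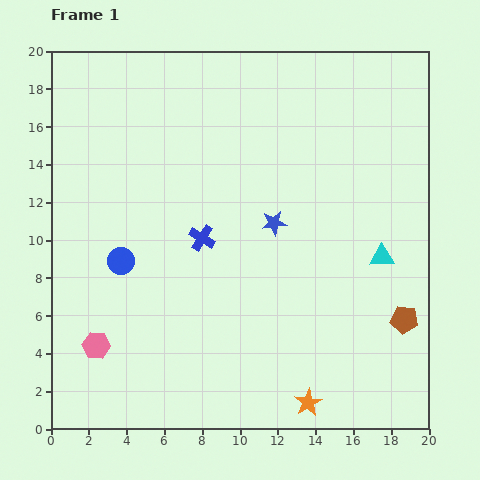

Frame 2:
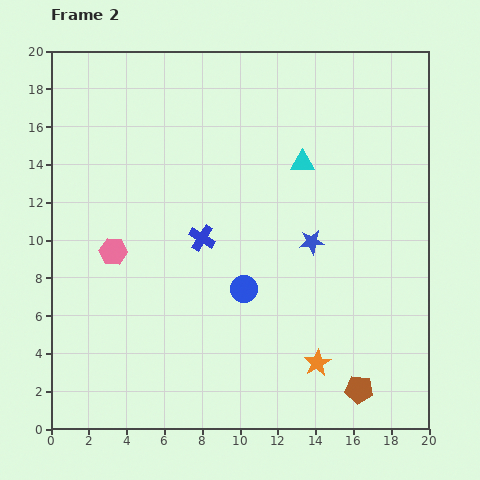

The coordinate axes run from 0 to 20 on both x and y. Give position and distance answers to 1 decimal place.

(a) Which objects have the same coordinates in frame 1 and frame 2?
the blue cross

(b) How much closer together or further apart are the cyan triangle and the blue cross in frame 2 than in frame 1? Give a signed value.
-3.0

Distance in frame 1: 9.6. Distance in frame 2: 6.6.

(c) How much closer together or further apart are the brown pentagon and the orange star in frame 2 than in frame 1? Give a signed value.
-4.1

Distance in frame 1: 6.7. Distance in frame 2: 2.6.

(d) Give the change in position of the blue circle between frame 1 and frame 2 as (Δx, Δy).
(6.5, -1.5)

The blue circle was at (3.7, 8.9) in frame 1 and (10.2, 7.4) in frame 2.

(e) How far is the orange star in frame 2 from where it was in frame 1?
2.2

The orange star moved from (13.6, 1.4) to (14.1, 3.5), a distance of √(0.5² + 2.1²) ≈ 2.2.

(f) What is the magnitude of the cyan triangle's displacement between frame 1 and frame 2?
6.5

The cyan triangle moved from (17.5, 9.1) to (13.3, 14.1), a distance of √(4.2² + 5.0²) ≈ 6.5.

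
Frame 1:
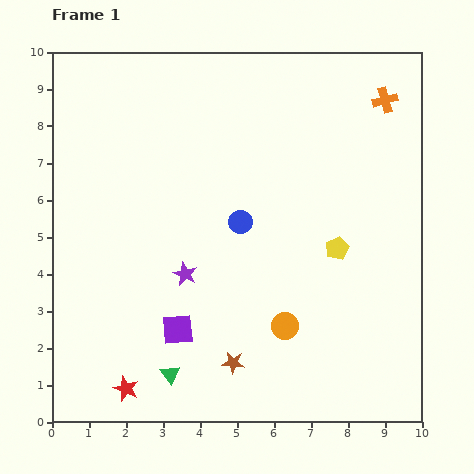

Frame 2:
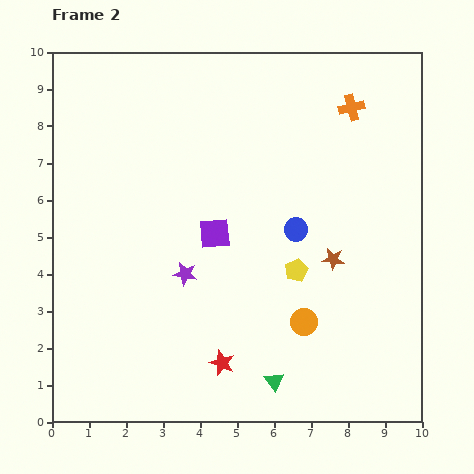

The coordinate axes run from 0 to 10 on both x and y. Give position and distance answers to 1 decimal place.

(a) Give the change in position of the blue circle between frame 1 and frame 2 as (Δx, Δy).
(1.5, -0.2)

The blue circle was at (5.1, 5.4) in frame 1 and (6.6, 5.2) in frame 2.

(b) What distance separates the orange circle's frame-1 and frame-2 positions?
0.5

The orange circle moved from (6.3, 2.6) to (6.8, 2.7), a distance of √(0.5² + 0.1²) ≈ 0.5.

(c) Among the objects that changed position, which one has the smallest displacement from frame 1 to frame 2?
the orange circle

(moved 0.5)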